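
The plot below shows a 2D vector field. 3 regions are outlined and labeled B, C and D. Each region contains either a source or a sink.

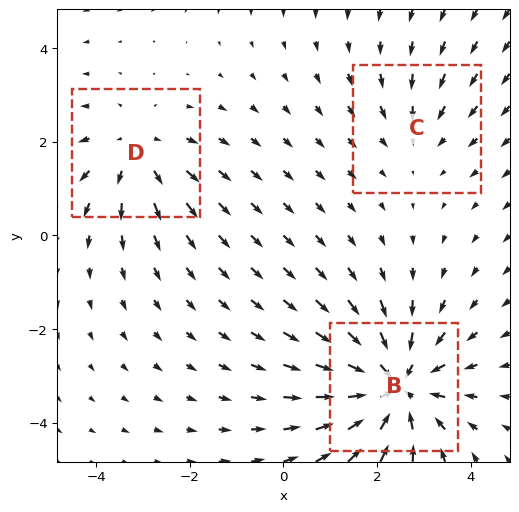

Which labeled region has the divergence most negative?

Divergence at each region's feature centre — B: about -5, C: about -2, D: about +3. Region B is most negative.

B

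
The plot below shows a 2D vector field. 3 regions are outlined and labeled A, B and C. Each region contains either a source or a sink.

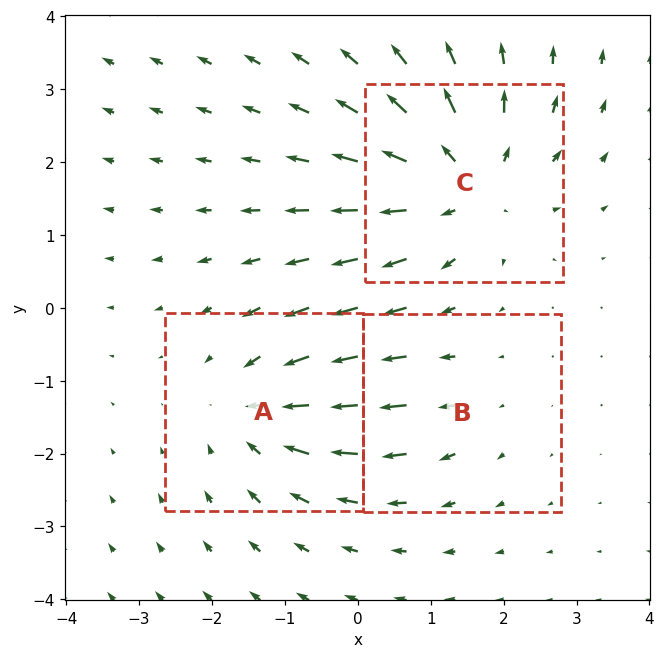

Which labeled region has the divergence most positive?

Divergence at each region's feature centre — A: about -3, B: about +2, C: about +4. Region C is most positive.

C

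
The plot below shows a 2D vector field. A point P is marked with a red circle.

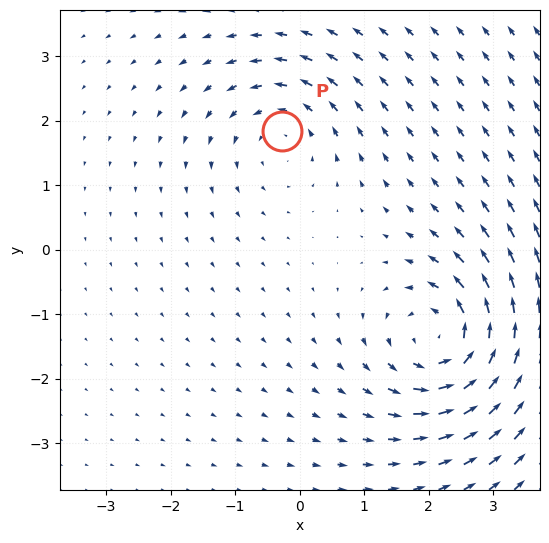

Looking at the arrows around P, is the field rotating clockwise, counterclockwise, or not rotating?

Near P at (-0.3, 1.8) the arrows circulate counterclockwise. The curl (z-component) there is about +3; positive curl means counterclockwise rotation.

counterclockwise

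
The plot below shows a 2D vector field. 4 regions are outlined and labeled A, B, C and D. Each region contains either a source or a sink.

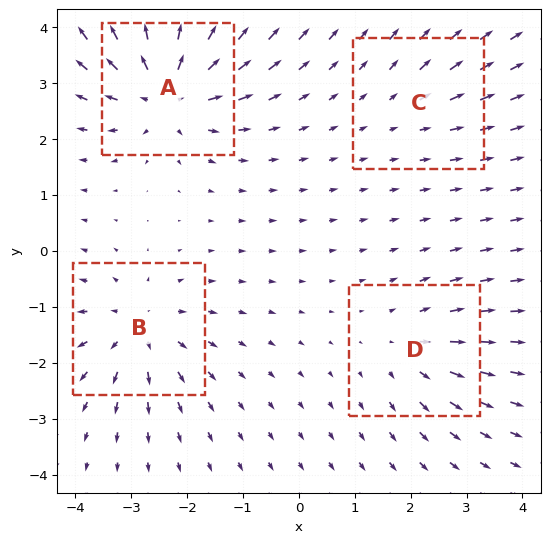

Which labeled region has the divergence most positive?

Divergence at each region's feature centre — A: about +7, B: about +5, C: about +2, D: about +4. Region A is most positive.

A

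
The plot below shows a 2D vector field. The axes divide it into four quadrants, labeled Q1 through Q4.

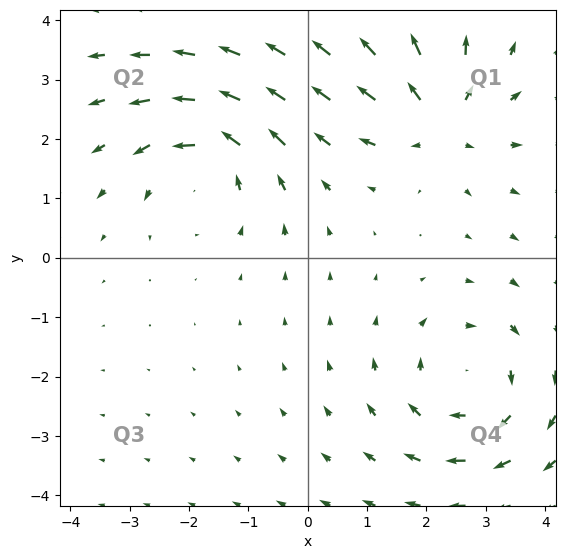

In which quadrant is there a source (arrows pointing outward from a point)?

Q1

The source sits at approximately (2.2, 2.3), which lies in quadrant Q1. The divergence there is about +4, positive as expected for a source.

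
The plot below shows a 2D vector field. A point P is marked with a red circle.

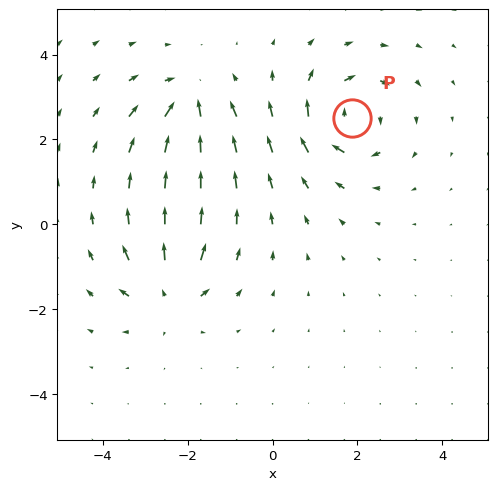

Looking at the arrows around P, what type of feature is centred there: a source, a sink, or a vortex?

At P (1.9, 2.5) the arrows circulate clockwise. Divergence ≈0, curl about -6 — near-zero divergence with nonzero curl is a vortex.

vortex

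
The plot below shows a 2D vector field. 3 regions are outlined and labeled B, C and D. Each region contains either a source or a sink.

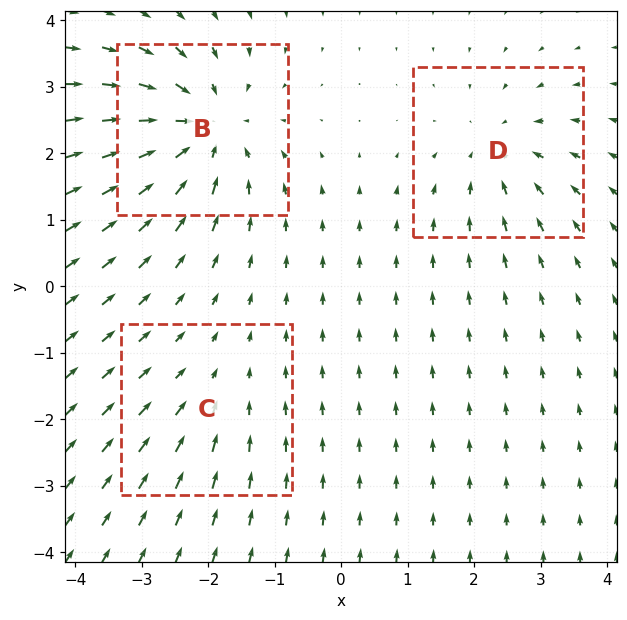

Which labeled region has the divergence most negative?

B

Divergence at each region's feature centre — B: about -5, C: about -2, D: about -3. Region B is most negative.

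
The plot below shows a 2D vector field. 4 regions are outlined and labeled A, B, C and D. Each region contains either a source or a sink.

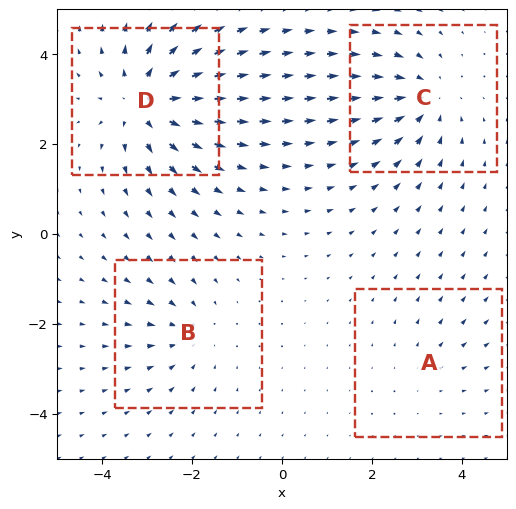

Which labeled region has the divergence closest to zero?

Divergence at each region's feature centre — A: about +2, B: about -3, C: about -5, D: about +7. Region A is closest to zero.

A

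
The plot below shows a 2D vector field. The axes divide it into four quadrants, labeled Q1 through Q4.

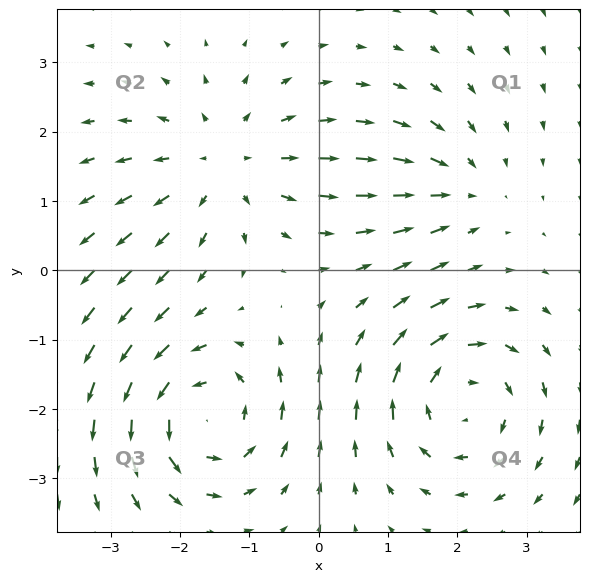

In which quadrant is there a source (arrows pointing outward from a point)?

Q2

The source sits at approximately (-1.4, 1.5), which lies in quadrant Q2. The divergence there is about +4, positive as expected for a source.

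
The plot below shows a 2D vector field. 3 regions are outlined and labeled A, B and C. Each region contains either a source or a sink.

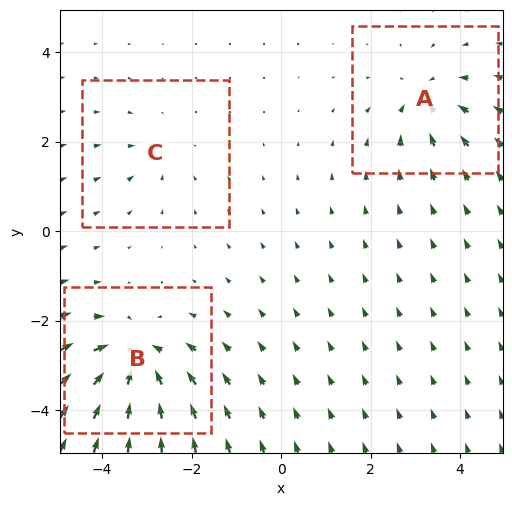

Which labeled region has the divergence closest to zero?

Divergence at each region's feature centre — A: about -4, B: about -6, C: about -2. Region C is closest to zero.

C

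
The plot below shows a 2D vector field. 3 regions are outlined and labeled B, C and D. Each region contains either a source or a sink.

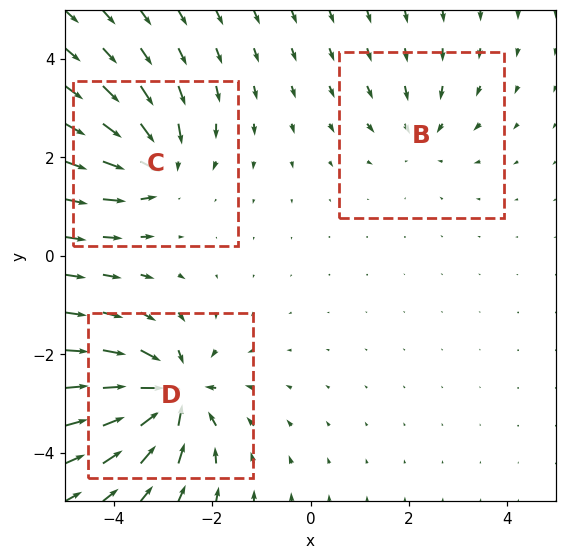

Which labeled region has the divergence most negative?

Divergence at each region's feature centre — B: about -2, C: about -4, D: about -5. Region D is most negative.

D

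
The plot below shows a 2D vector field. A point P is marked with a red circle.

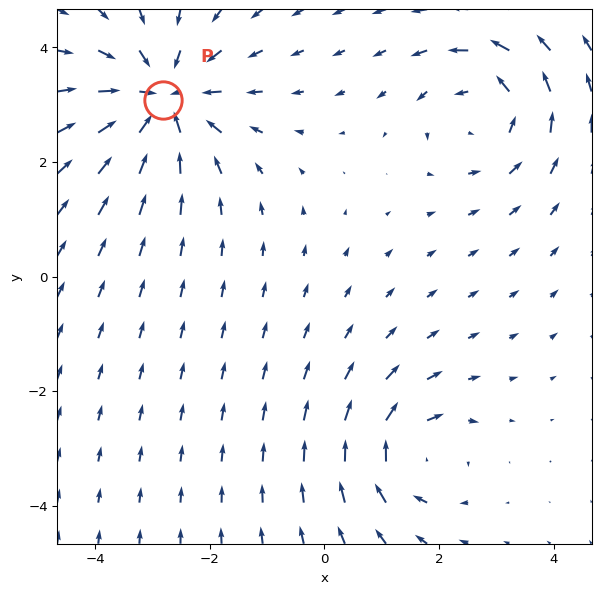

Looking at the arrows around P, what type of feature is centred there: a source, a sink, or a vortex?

sink

At P (-2.8, 3.1) the arrows converge inward. Divergence about -5, curl ≈0 — negative divergence with near-zero curl is a sink.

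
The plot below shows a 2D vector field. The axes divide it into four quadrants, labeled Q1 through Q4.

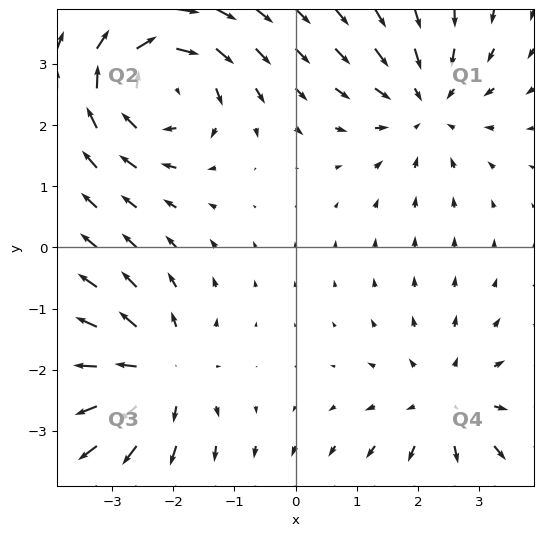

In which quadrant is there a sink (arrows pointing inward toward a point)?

Q1

The sink sits at approximately (2.1, 2.3), which lies in quadrant Q1. The divergence there is about -3, negative as expected for a sink.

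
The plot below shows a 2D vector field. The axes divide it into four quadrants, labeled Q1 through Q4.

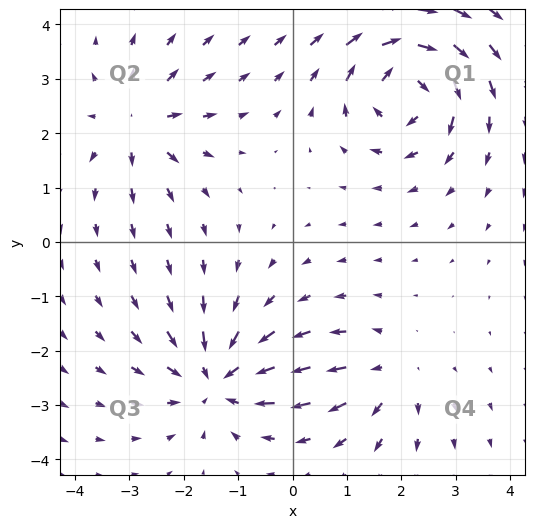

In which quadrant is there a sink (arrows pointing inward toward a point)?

The sink sits at approximately (-1.4, -2.5), which lies in quadrant Q3. The divergence there is about -5, negative as expected for a sink.

Q3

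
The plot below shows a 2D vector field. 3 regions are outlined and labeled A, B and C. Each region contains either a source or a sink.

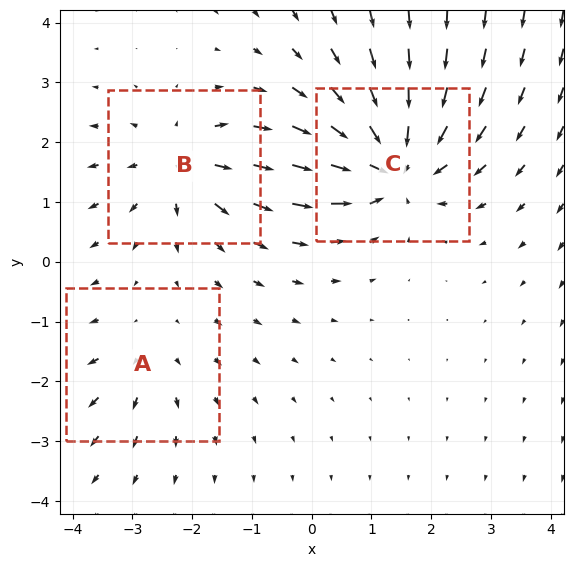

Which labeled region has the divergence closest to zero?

A

Divergence at each region's feature centre — A: about +2, B: about +4, C: about -5. Region A is closest to zero.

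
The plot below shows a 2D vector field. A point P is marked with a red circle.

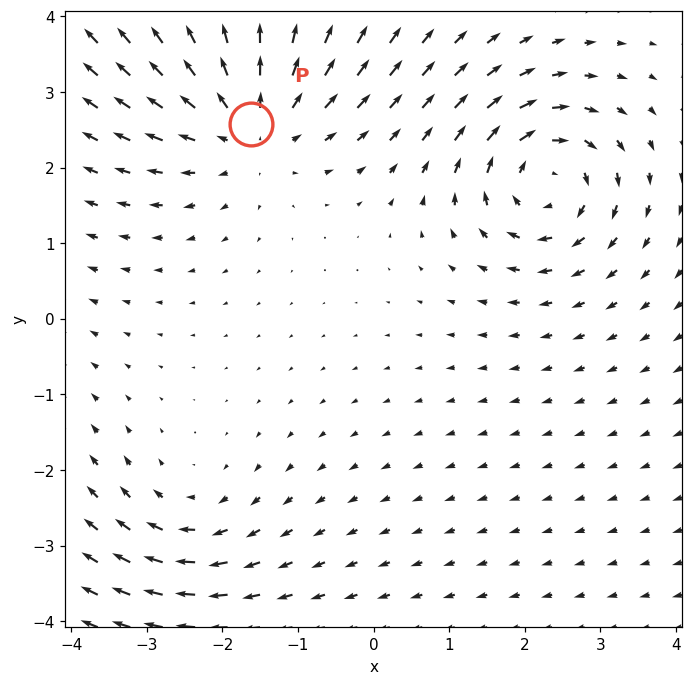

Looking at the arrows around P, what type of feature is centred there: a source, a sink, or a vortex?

source

At P (-1.6, 2.6) the arrows spread outward. Divergence about +4, curl ≈0 — positive divergence with near-zero curl is a source.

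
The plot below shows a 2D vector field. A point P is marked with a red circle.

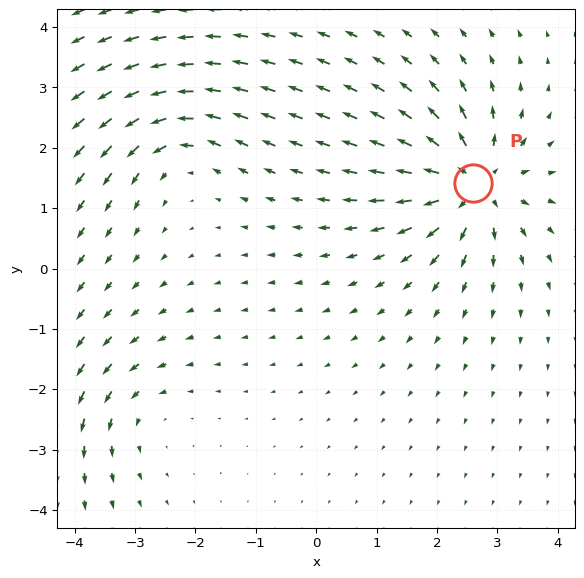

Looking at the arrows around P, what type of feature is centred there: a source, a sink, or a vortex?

source

At P (2.6, 1.4) the arrows spread outward. Divergence about +6, curl ≈0 — positive divergence with near-zero curl is a source.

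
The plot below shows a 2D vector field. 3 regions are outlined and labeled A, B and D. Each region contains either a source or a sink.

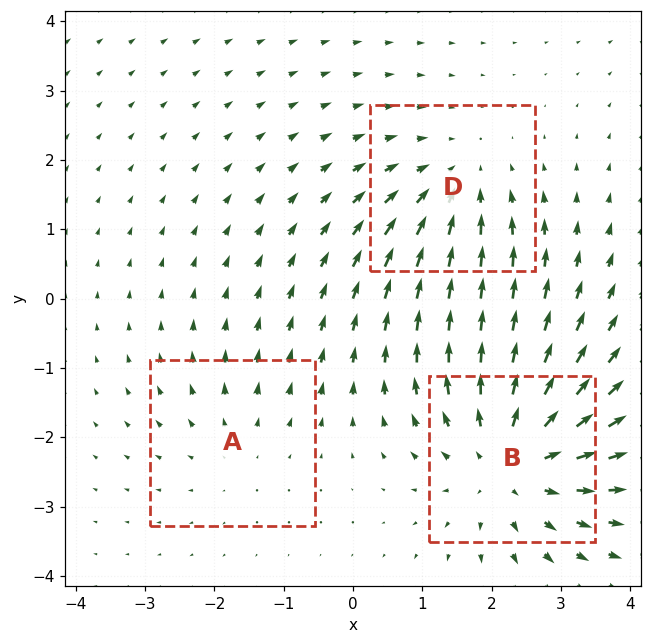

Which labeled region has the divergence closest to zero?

Divergence at each region's feature centre — A: about +2, B: about +4, D: about -3. Region A is closest to zero.

A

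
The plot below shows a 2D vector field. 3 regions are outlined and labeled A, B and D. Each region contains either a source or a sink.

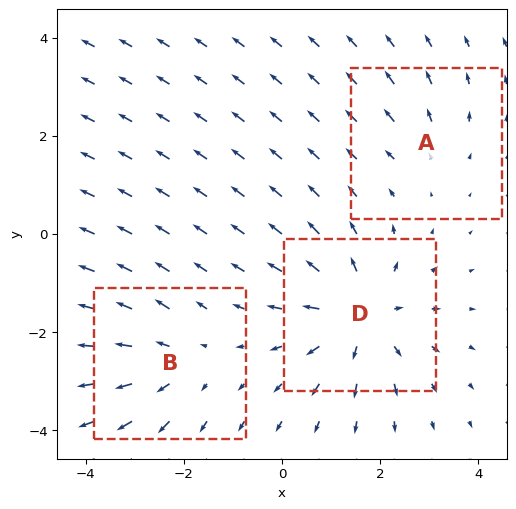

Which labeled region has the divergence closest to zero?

A

Divergence at each region's feature centre — A: about +2, B: about +3, D: about +5. Region A is closest to zero.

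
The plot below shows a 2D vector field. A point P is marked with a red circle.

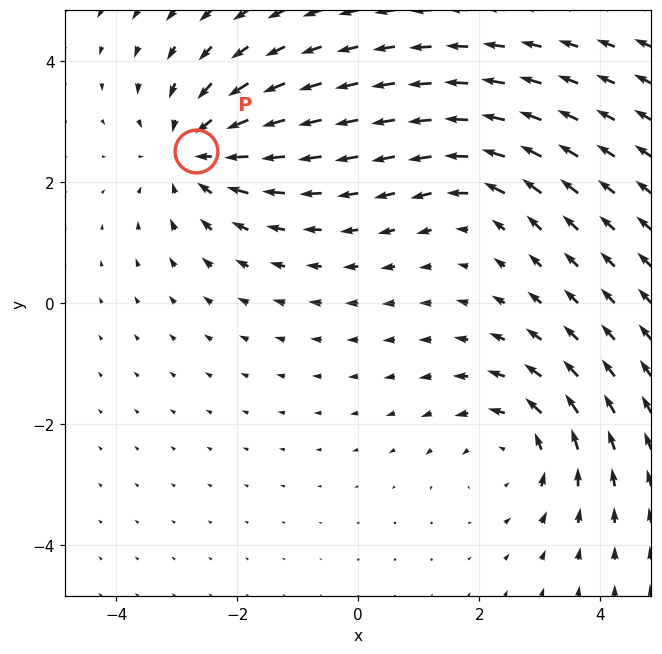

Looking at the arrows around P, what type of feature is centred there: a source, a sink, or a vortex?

sink

At P (-2.7, 2.5) the arrows converge inward. Divergence about -4, curl ≈0 — negative divergence with near-zero curl is a sink.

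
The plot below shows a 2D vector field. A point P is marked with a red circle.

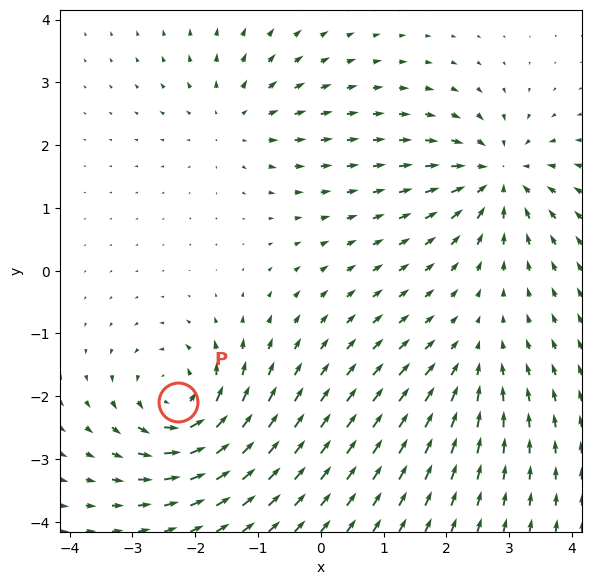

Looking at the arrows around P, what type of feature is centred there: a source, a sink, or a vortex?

vortex

At P (-2.3, -2.1) the arrows circulate counterclockwise. Divergence ≈0, curl about +6 — near-zero divergence with nonzero curl is a vortex.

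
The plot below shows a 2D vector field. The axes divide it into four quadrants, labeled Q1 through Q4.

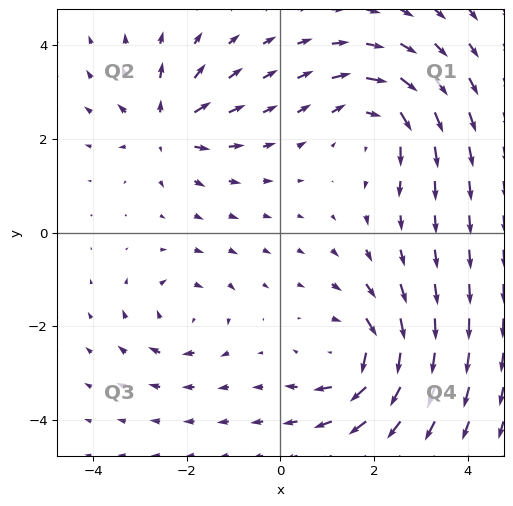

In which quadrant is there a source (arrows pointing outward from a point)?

Q2

The source sits at approximately (-2.4, 2.3), which lies in quadrant Q2. The divergence there is about +5, positive as expected for a source.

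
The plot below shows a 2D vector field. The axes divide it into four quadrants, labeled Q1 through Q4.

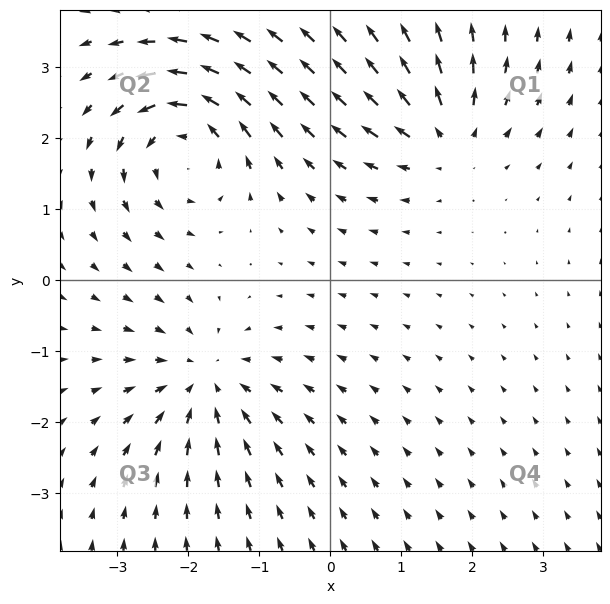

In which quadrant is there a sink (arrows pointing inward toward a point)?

Q3

The sink sits at approximately (-1.8, -1.4), which lies in quadrant Q3. The divergence there is about -4, negative as expected for a sink.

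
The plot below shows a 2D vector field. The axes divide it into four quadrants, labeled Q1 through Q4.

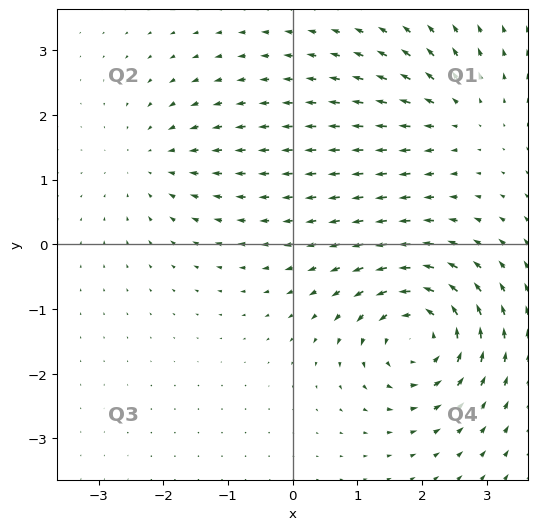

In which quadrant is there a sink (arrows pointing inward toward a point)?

Q2

The sink sits at approximately (-2.2, 1.3), which lies in quadrant Q2. The divergence there is about -3, negative as expected for a sink.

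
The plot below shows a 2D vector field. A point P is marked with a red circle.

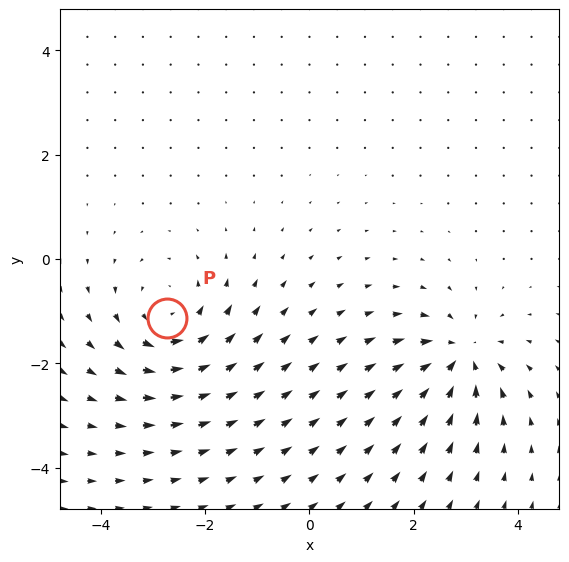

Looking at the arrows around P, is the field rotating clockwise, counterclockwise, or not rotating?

Near P at (-2.7, -1.1) the arrows circulate counterclockwise. The curl (z-component) there is about +4; positive curl means counterclockwise rotation.

counterclockwise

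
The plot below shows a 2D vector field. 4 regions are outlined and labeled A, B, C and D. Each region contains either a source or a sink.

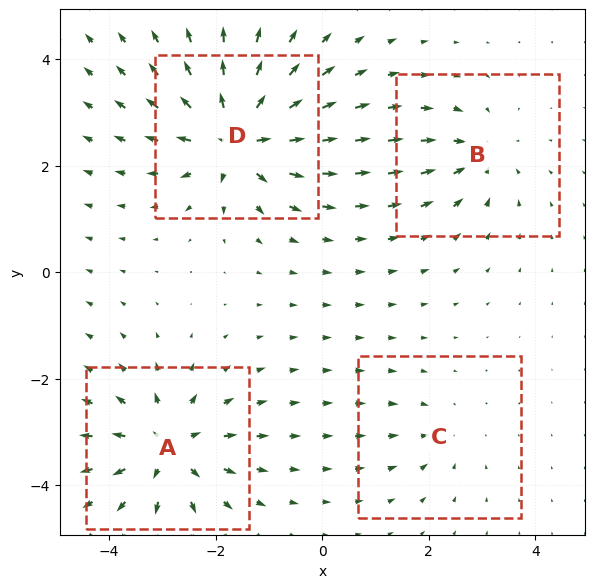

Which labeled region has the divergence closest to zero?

Divergence at each region's feature centre — A: about +6, B: about -4, C: about -2, D: about +8. Region C is closest to zero.

C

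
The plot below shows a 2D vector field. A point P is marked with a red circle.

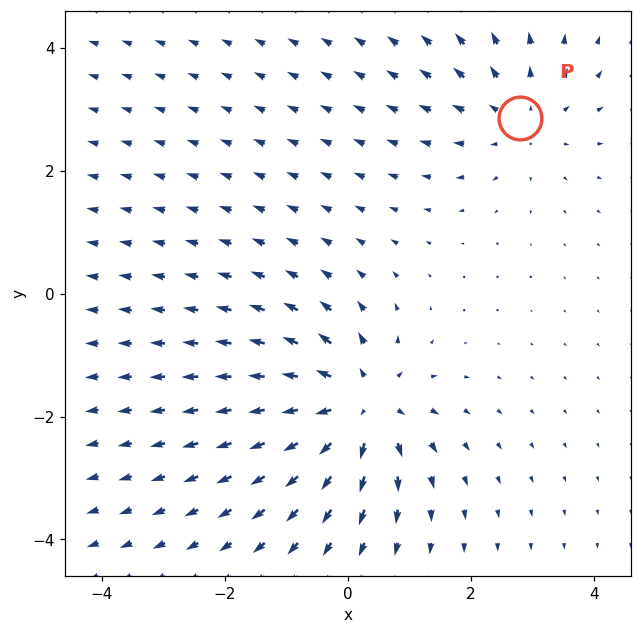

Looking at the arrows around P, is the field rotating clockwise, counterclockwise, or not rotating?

not rotating

Near P at (2.8, 2.9) the arrows show no circulation. The curl there is ≈0.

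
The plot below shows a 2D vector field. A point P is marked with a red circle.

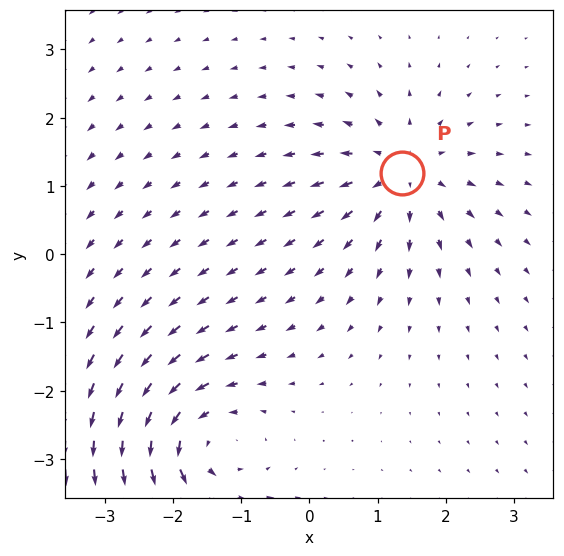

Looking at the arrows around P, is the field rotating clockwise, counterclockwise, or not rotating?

not rotating

Near P at (1.4, 1.2) the arrows show no circulation. The curl there is ≈0.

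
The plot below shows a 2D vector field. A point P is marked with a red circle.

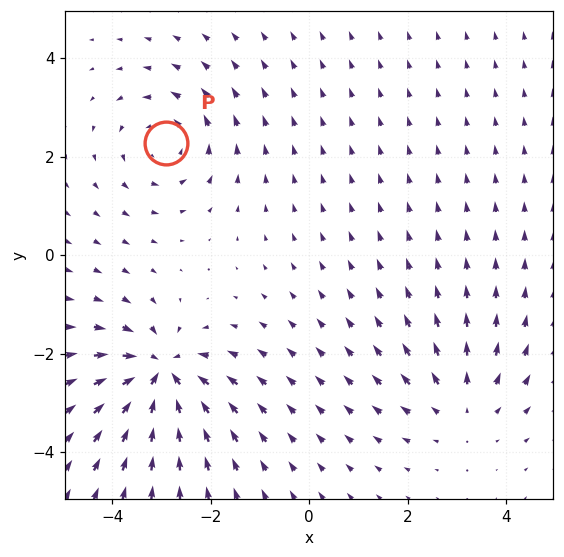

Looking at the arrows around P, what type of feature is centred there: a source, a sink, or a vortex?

At P (-2.9, 2.3) the arrows circulate counterclockwise. Divergence ≈0, curl about +4 — near-zero divergence with nonzero curl is a vortex.

vortex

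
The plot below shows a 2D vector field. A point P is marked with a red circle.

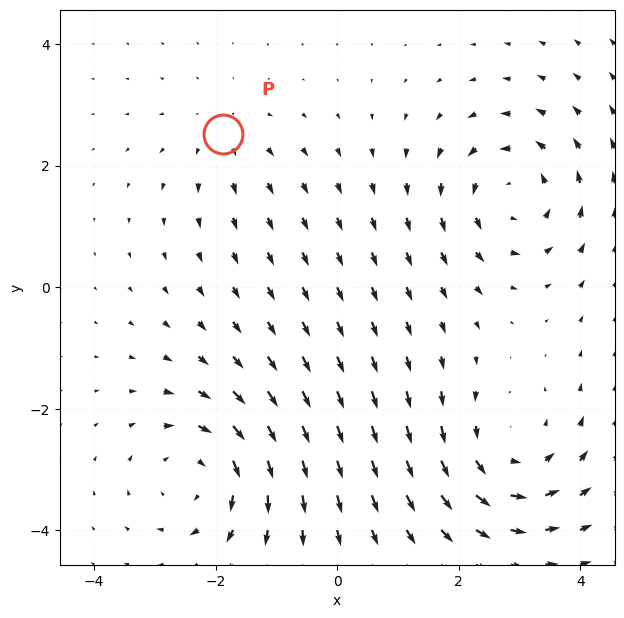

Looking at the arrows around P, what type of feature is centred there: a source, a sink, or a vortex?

source

At P (-1.9, 2.5) the arrows spread outward. Divergence about +2, curl ≈0 — positive divergence with near-zero curl is a source.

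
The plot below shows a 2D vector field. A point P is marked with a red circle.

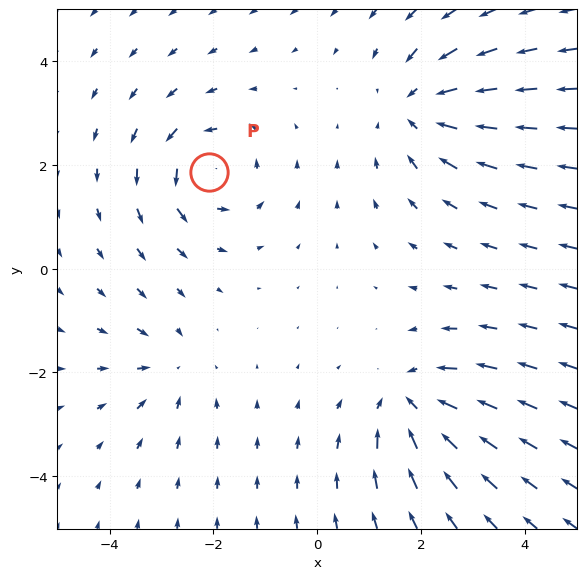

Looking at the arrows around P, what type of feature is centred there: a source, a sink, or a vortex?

vortex

At P (-2.1, 1.9) the arrows circulate counterclockwise. Divergence ≈0, curl about +5 — near-zero divergence with nonzero curl is a vortex.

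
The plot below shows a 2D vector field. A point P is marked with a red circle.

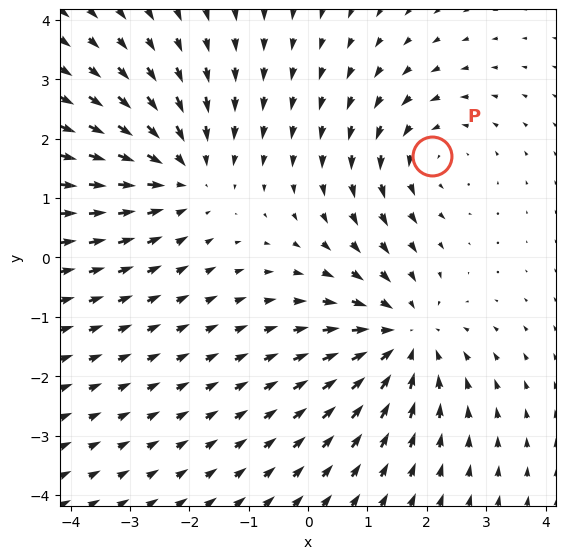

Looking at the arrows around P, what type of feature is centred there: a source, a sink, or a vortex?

At P (2.1, 1.7) the arrows circulate counterclockwise. Divergence ≈0, curl about +2 — near-zero divergence with nonzero curl is a vortex.

vortex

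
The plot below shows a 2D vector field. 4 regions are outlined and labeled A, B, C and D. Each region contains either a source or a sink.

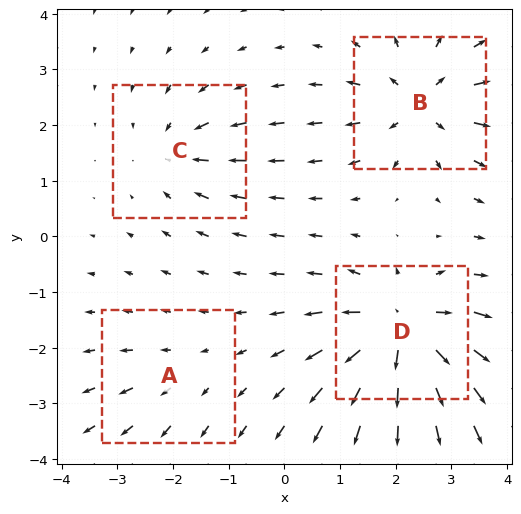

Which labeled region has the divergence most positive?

D

Divergence at each region's feature centre — A: about +2, B: about +6, C: about -4, D: about +8. Region D is most positive.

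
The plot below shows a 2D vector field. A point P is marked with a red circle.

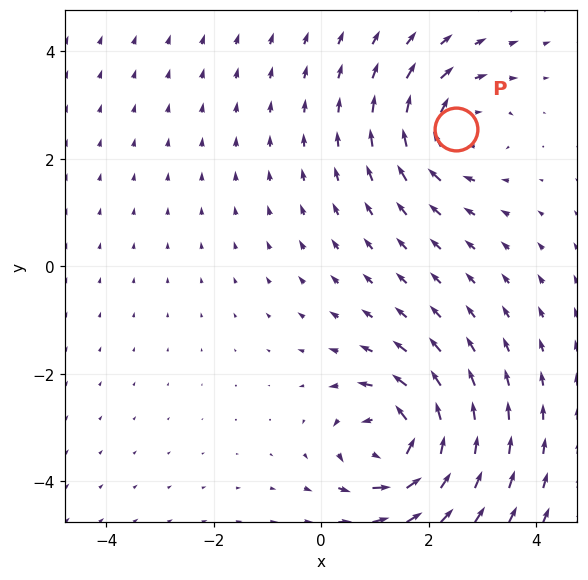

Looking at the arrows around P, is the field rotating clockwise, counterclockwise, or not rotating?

Near P at (2.5, 2.5) the arrows circulate clockwise. The curl (z-component) there is about -4; negative curl means clockwise rotation.

clockwise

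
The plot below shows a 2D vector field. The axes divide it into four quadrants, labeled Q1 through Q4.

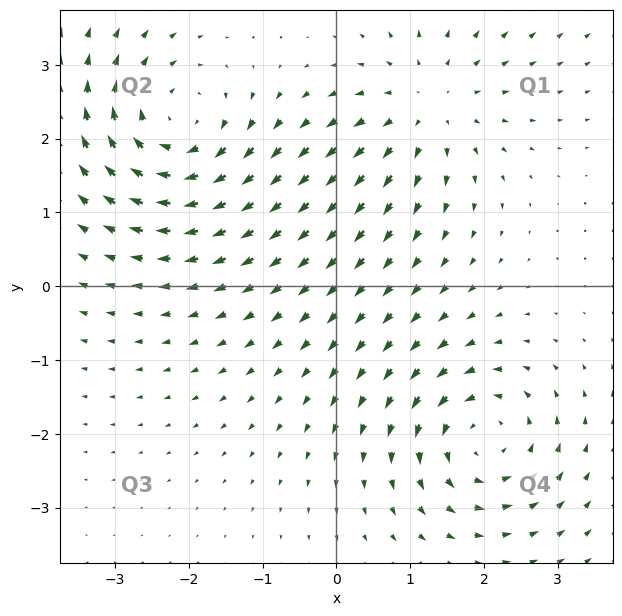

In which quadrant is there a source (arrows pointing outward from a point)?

The source sits at approximately (1.2, 2.4), which lies in quadrant Q1. The divergence there is about +3, positive as expected for a source.

Q1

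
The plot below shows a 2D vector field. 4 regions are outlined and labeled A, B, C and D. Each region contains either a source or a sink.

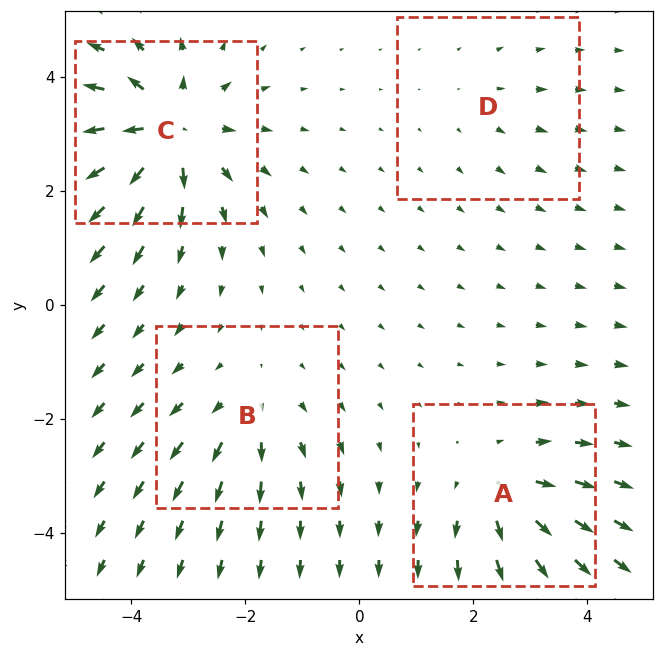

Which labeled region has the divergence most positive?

Divergence at each region's feature centre — A: about +5, B: about +4, C: about +8, D: about +2. Region C is most positive.

C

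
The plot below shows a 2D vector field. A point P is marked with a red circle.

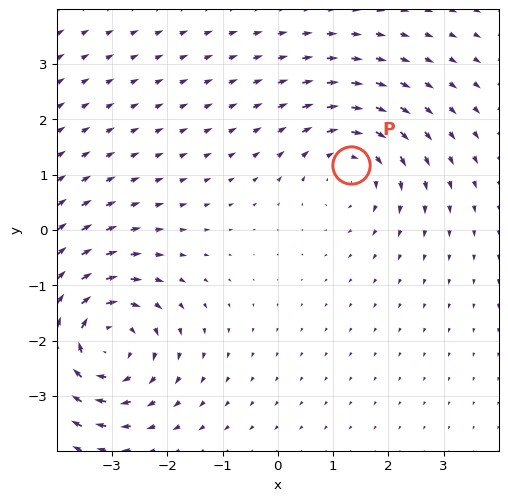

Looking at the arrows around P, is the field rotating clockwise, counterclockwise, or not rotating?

Near P at (1.3, 1.2) the arrows circulate clockwise. The curl (z-component) there is about -3; negative curl means clockwise rotation.

clockwise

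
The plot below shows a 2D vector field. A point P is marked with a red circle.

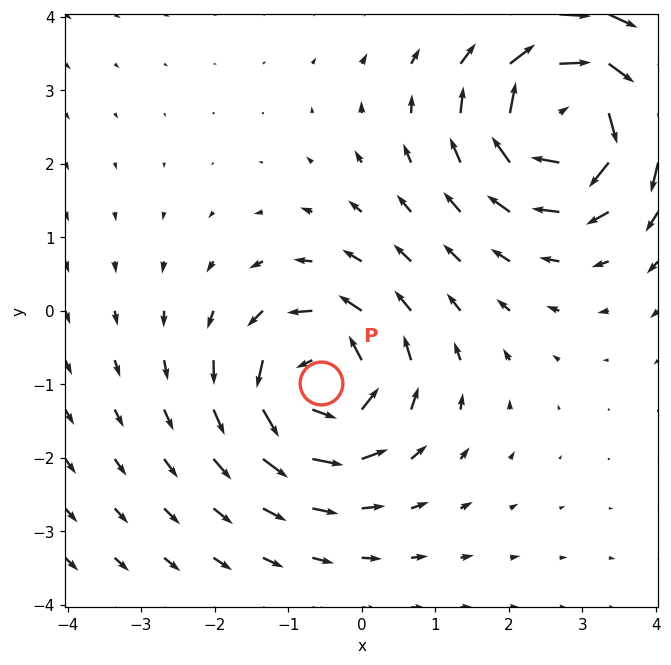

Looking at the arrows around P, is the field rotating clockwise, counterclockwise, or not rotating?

Near P at (-0.5, -1.0) the arrows circulate counterclockwise. The curl (z-component) there is about +5; positive curl means counterclockwise rotation.

counterclockwise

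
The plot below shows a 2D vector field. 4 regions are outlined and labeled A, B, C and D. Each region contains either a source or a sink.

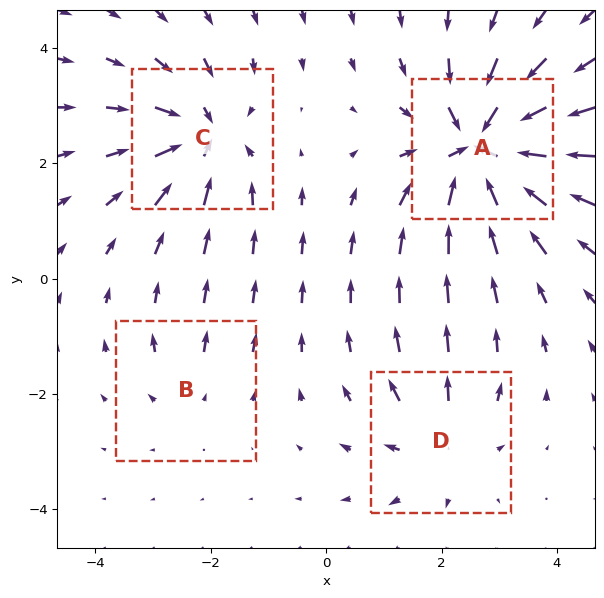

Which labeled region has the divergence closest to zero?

Divergence at each region's feature centre — A: about -8, B: about +2, C: about -5, D: about +4. Region B is closest to zero.

B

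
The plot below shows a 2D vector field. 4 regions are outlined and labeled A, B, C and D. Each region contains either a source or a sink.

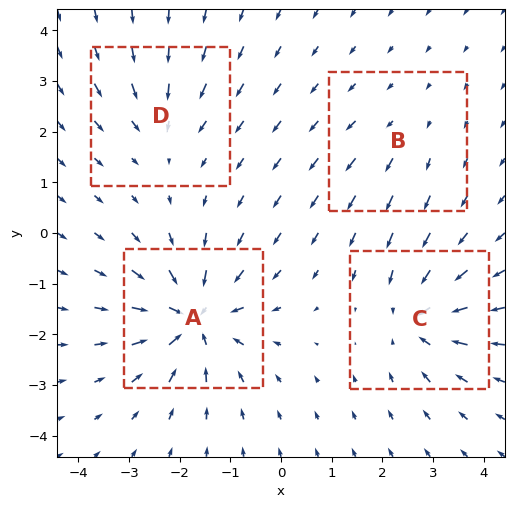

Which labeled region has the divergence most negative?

Divergence at each region's feature centre — A: about -8, B: about +2, C: about -6, D: about -4. Region A is most negative.

A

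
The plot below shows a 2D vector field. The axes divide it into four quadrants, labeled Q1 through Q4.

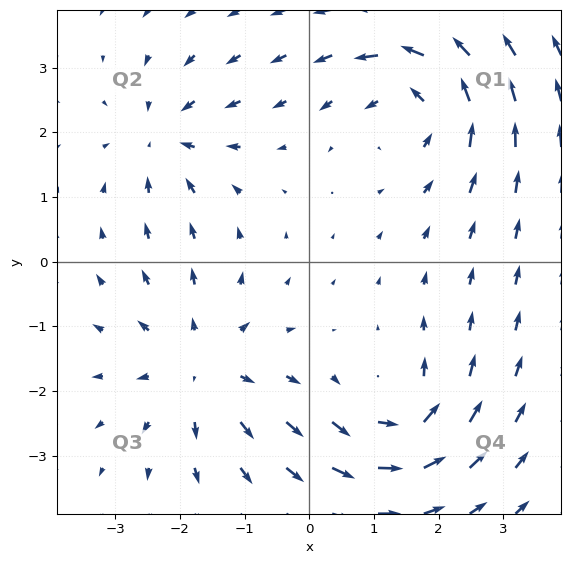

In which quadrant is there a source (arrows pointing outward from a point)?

Q3

The source sits at approximately (-1.7, -1.6), which lies in quadrant Q3. The divergence there is about +4, positive as expected for a source.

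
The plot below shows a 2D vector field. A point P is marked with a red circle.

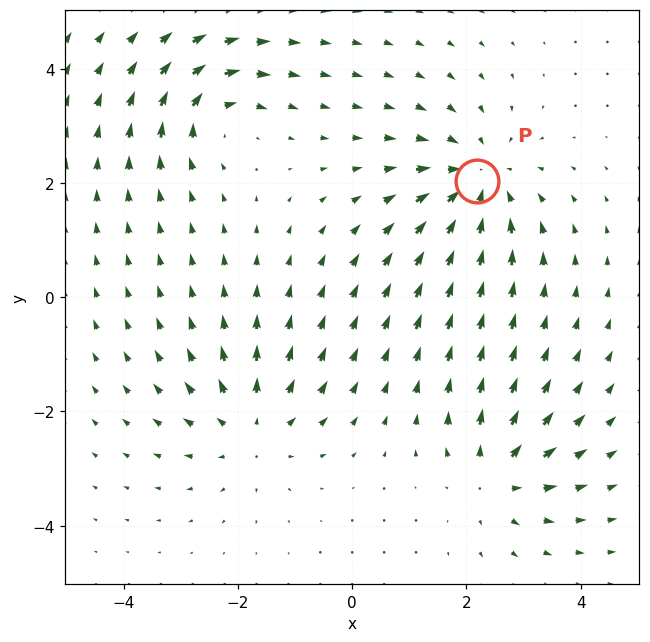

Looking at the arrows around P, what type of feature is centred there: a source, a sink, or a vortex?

At P (2.2, 2.0) the arrows converge inward. Divergence about -5, curl ≈0 — negative divergence with near-zero curl is a sink.

sink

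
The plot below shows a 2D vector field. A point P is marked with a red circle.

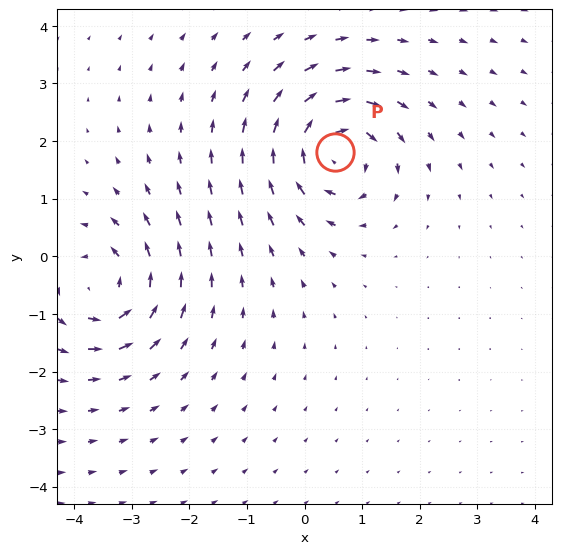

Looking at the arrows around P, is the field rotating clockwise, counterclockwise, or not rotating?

Near P at (0.5, 1.8) the arrows circulate clockwise. The curl (z-component) there is about -6; negative curl means clockwise rotation.

clockwise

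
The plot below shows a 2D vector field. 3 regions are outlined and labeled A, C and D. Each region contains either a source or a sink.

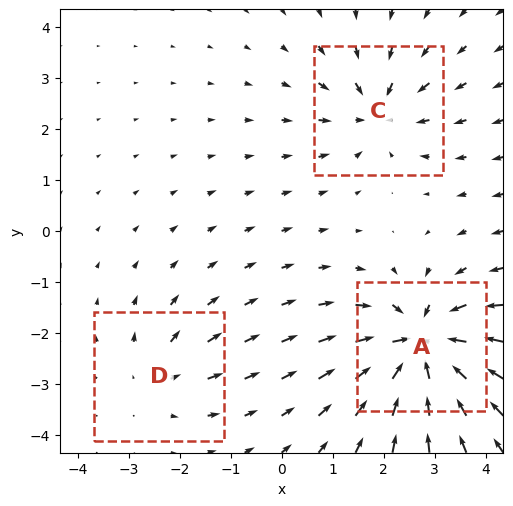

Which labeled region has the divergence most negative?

A

Divergence at each region's feature centre — A: about -6, C: about -4, D: about +2. Region A is most negative.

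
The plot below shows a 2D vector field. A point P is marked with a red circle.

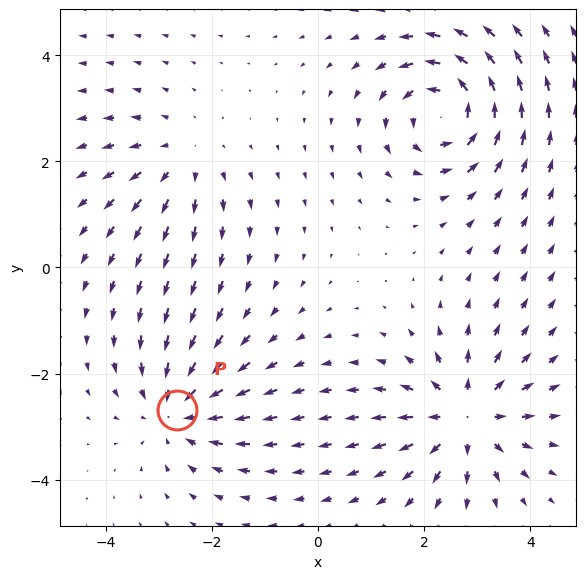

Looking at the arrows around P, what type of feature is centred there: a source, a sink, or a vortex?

sink

At P (-2.6, -2.7) the arrows converge inward. Divergence about -4, curl ≈0 — negative divergence with near-zero curl is a sink.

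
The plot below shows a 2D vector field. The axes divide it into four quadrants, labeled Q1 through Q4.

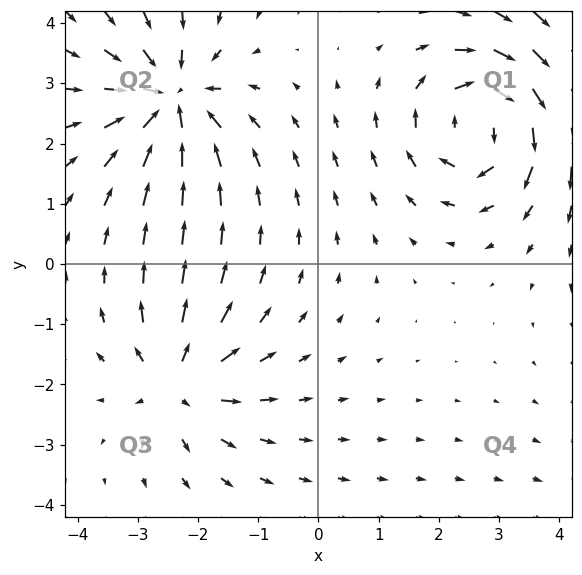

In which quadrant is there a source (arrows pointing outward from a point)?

Q3

The source sits at approximately (-2.3, -2.0), which lies in quadrant Q3. The divergence there is about +4, positive as expected for a source.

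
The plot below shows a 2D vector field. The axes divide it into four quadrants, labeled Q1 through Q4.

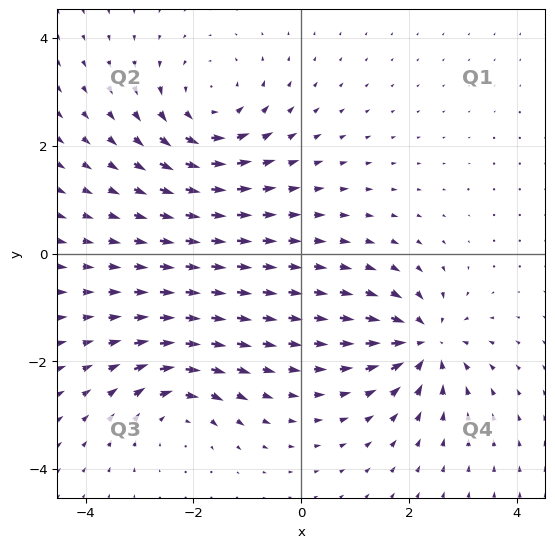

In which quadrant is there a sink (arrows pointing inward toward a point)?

Q4

The sink sits at approximately (2.3, -1.7), which lies in quadrant Q4. The divergence there is about -6, negative as expected for a sink.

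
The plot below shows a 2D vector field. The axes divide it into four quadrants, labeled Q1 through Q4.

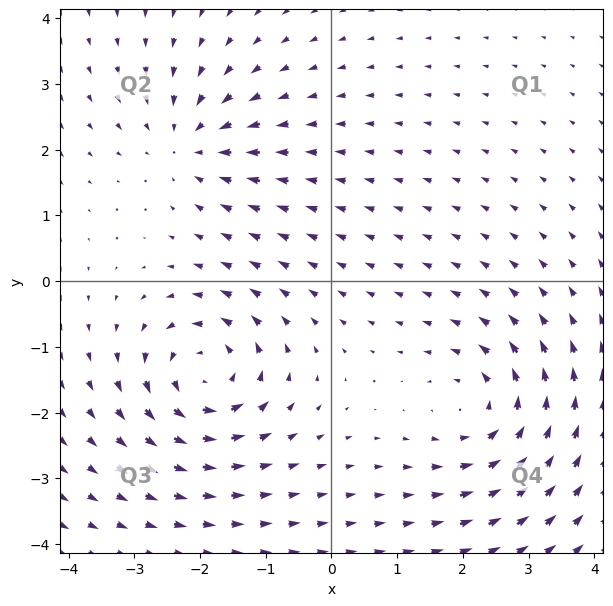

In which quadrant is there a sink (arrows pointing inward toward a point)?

Q2

The sink sits at approximately (-2.1, 2.1), which lies in quadrant Q2. The divergence there is about -4, negative as expected for a sink.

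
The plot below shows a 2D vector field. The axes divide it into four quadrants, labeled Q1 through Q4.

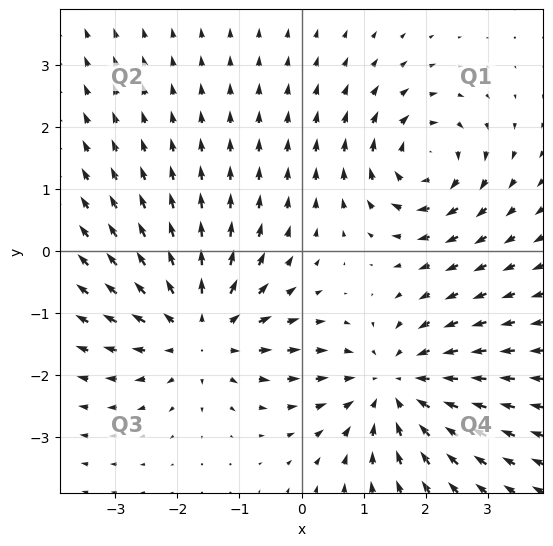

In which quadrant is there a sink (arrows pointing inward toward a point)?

Q4

The sink sits at approximately (1.5, -2.2), which lies in quadrant Q4. The divergence there is about -4, negative as expected for a sink.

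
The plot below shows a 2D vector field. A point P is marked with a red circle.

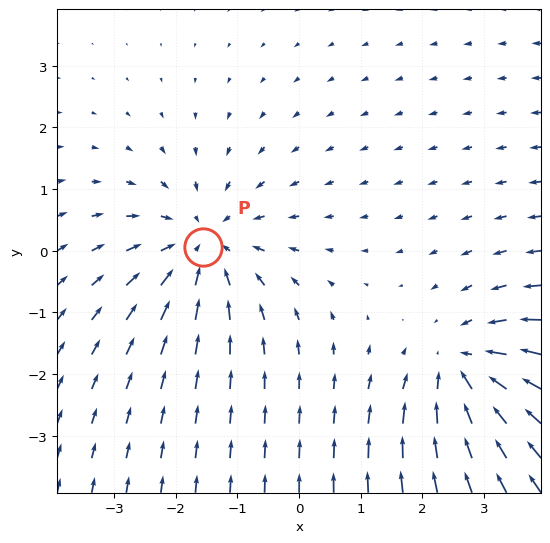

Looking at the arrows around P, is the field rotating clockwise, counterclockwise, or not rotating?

not rotating

Near P at (-1.6, 0.1) the arrows show no circulation. The curl there is ≈0.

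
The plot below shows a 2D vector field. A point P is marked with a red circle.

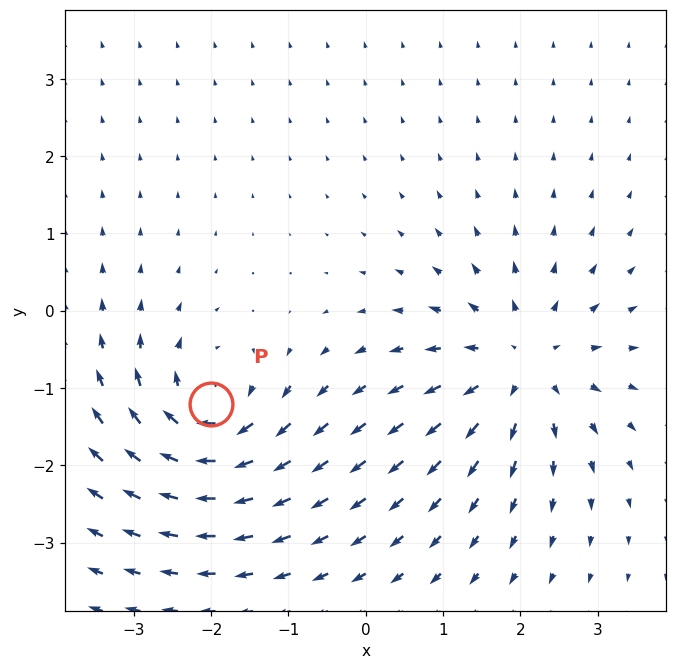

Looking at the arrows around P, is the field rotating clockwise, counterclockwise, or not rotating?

Near P at (-2.0, -1.2) the arrows circulate clockwise. The curl (z-component) there is about -6; negative curl means clockwise rotation.

clockwise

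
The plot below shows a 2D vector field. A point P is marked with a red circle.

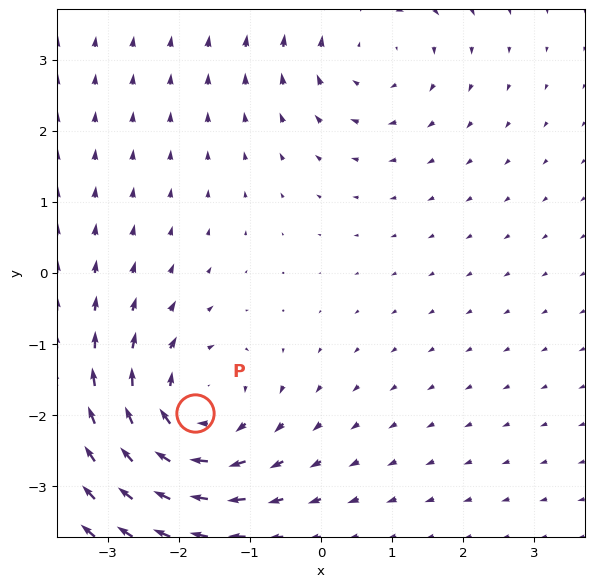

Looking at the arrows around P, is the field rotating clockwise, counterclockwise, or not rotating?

Near P at (-1.8, -2.0) the arrows circulate clockwise. The curl (z-component) there is about -4; negative curl means clockwise rotation.

clockwise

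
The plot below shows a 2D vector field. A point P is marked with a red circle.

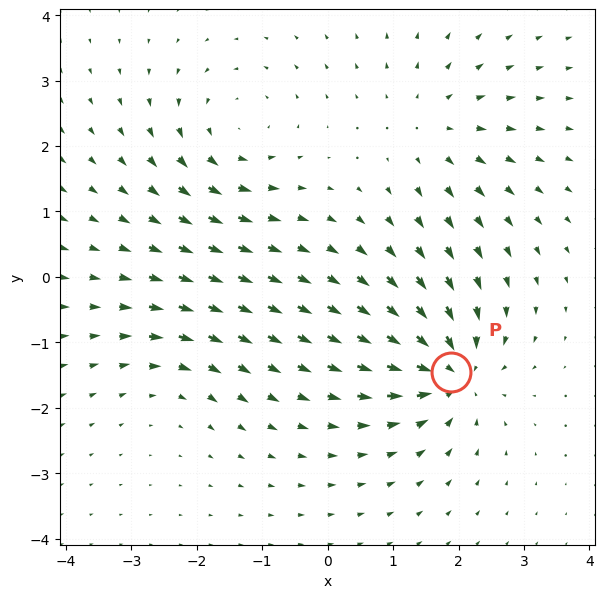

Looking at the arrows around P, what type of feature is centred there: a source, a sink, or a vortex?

At P (1.9, -1.5) the arrows converge inward. Divergence about -7, curl ≈0 — negative divergence with near-zero curl is a sink.

sink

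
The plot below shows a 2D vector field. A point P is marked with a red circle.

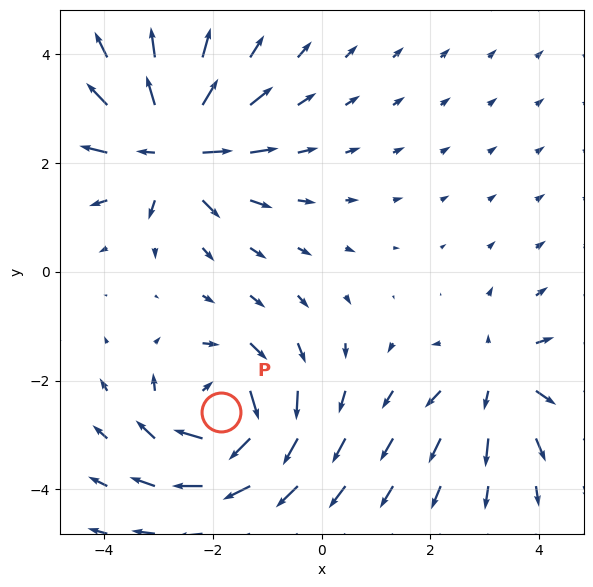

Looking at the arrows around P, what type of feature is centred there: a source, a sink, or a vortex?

vortex

At P (-1.8, -2.6) the arrows circulate clockwise. Divergence ≈0, curl about -6 — near-zero divergence with nonzero curl is a vortex.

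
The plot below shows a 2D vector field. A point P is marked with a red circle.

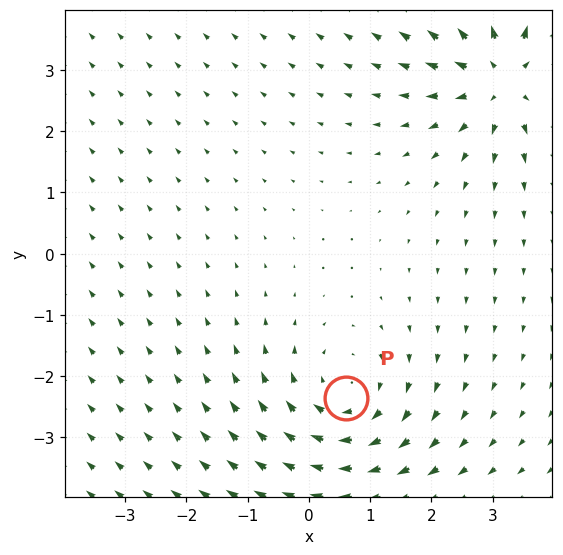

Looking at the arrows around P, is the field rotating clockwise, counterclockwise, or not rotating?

clockwise

Near P at (0.6, -2.4) the arrows circulate clockwise. The curl (z-component) there is about -4; negative curl means clockwise rotation.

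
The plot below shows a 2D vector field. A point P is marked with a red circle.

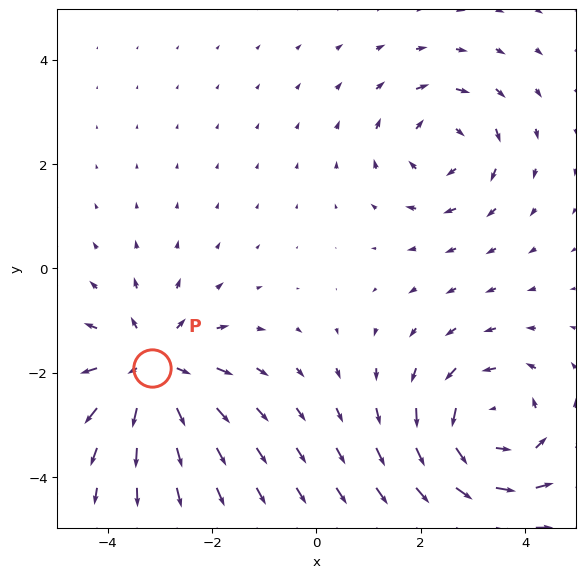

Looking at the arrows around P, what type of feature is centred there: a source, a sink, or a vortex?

source

At P (-3.1, -1.9) the arrows spread outward. Divergence about +4, curl ≈0 — positive divergence with near-zero curl is a source.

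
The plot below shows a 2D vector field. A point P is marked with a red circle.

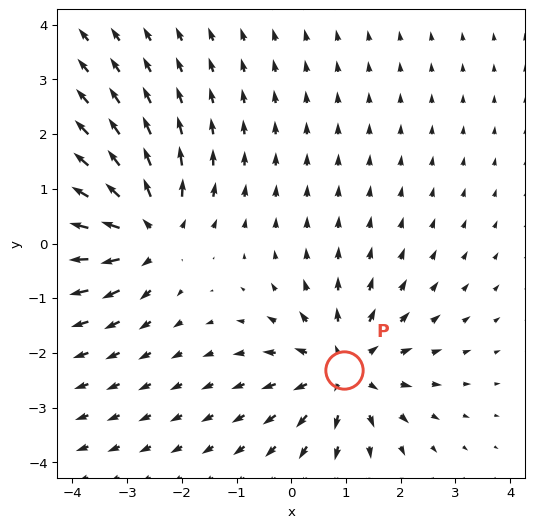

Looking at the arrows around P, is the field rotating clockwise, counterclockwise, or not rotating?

not rotating

Near P at (1.0, -2.3) the arrows show no circulation. The curl there is ≈0.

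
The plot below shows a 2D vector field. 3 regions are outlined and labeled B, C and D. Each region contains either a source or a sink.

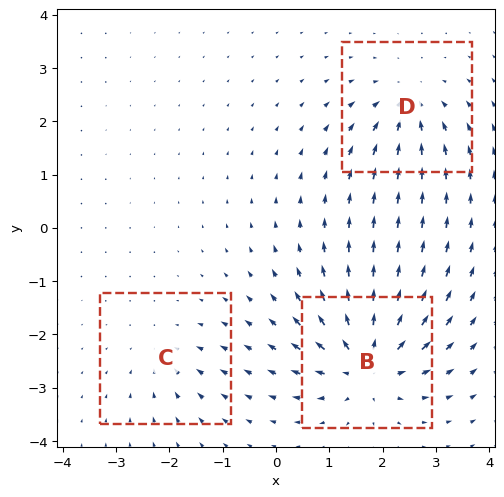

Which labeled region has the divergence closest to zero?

C

Divergence at each region's feature centre — B: about +6, C: about -3, D: about -4. Region C is closest to zero.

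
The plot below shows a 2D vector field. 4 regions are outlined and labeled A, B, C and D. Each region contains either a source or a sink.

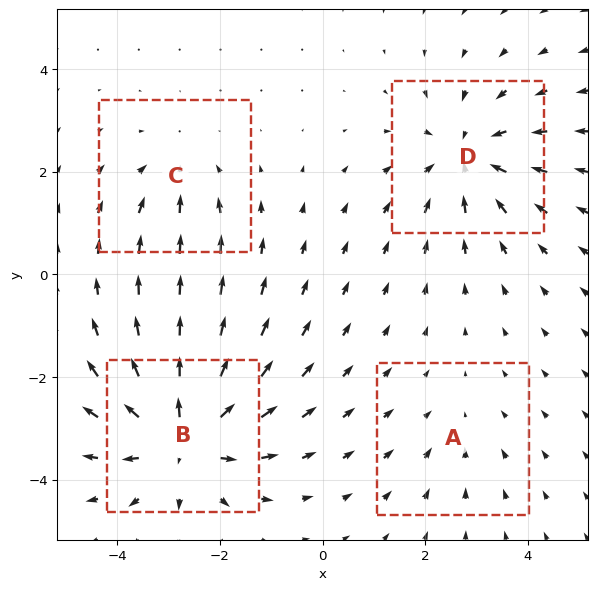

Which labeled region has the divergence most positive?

B

Divergence at each region's feature centre — A: about -2, B: about +6, C: about -3, D: about -5. Region B is most positive.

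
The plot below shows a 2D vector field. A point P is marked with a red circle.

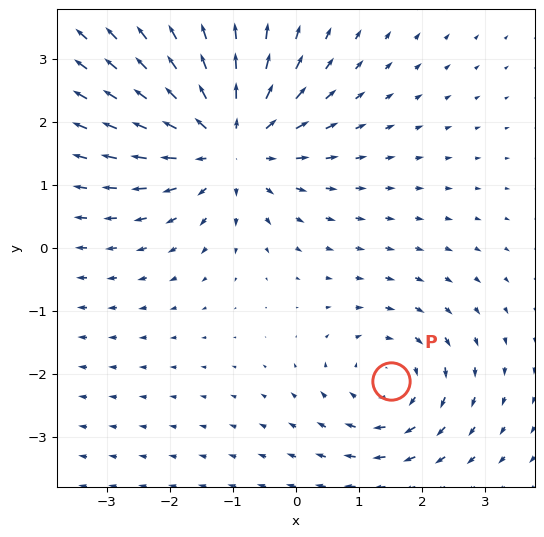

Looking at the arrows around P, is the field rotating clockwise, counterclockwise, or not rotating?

clockwise

Near P at (1.5, -2.1) the arrows circulate clockwise. The curl (z-component) there is about -3; negative curl means clockwise rotation.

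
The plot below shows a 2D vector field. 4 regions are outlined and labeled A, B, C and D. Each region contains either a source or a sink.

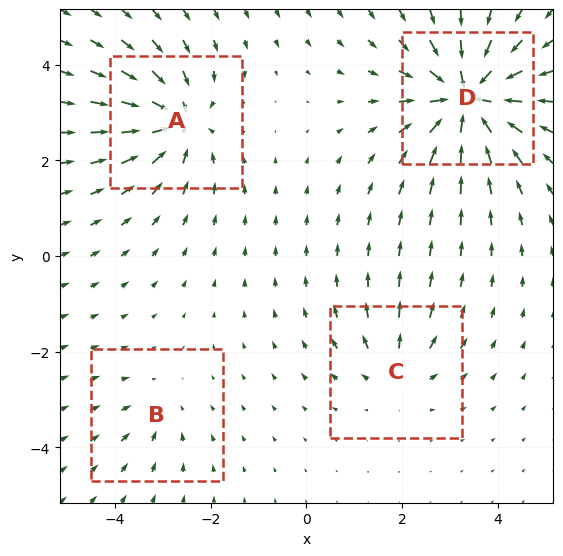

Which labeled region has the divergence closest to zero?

Divergence at each region's feature centre — A: about -6, B: about -2, C: about +4, D: about -9. Region B is closest to zero.

B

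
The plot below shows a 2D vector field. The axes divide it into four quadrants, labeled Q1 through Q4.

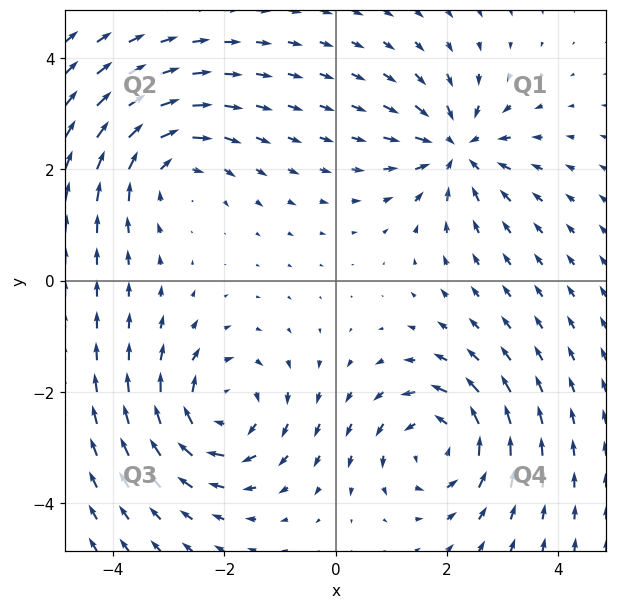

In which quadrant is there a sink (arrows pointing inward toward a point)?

The sink sits at approximately (2.2, 2.4), which lies in quadrant Q1. The divergence there is about -4, negative as expected for a sink.

Q1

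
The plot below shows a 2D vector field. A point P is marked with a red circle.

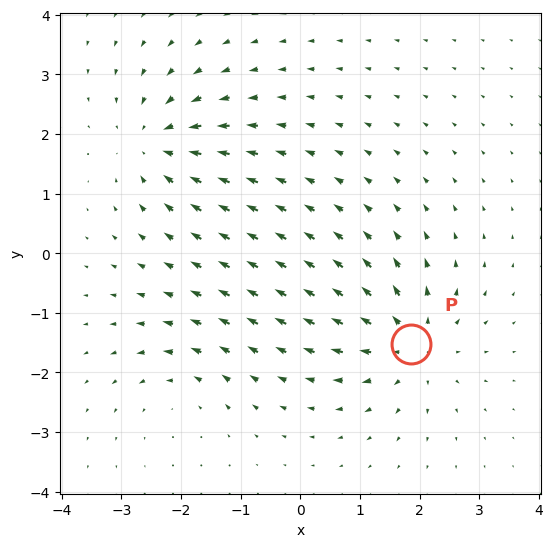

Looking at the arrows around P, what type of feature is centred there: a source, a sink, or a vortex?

At P (1.8, -1.5) the arrows spread outward. Divergence about +5, curl ≈0 — positive divergence with near-zero curl is a source.

source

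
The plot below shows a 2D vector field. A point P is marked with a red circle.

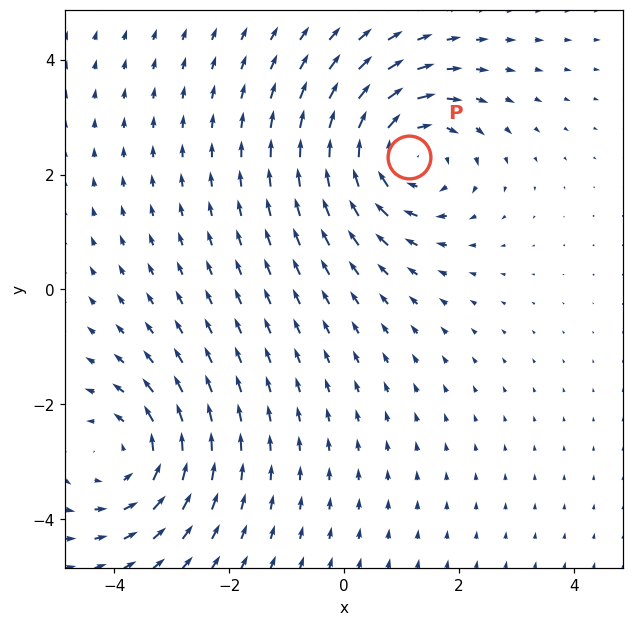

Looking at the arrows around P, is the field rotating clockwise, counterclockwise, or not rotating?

Near P at (1.1, 2.3) the arrows circulate clockwise. The curl (z-component) there is about -4; negative curl means clockwise rotation.

clockwise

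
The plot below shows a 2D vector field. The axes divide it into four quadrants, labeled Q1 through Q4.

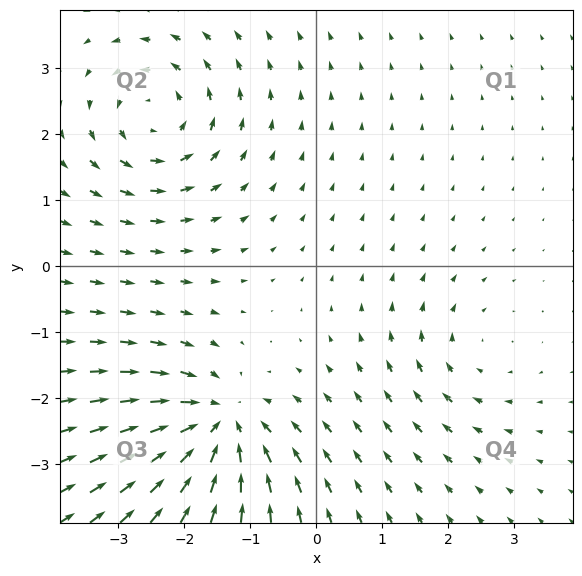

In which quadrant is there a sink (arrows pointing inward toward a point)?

Q3

The sink sits at approximately (-1.5, -2.4), which lies in quadrant Q3. The divergence there is about -6, negative as expected for a sink.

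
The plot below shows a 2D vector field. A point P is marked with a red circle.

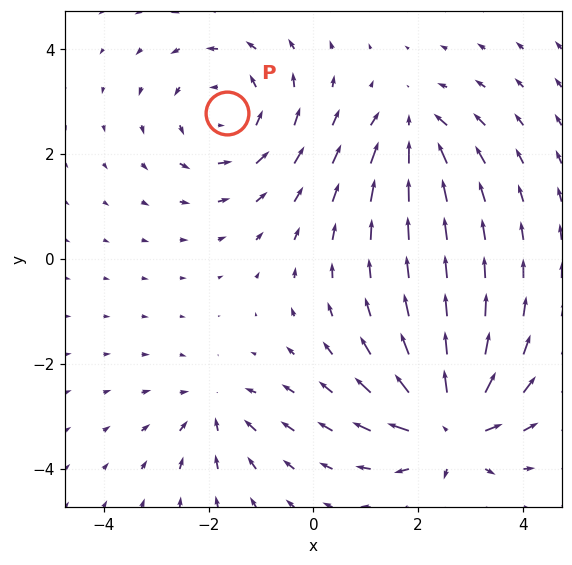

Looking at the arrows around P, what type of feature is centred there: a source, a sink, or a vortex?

vortex

At P (-1.7, 2.8) the arrows circulate counterclockwise. Divergence ≈0, curl about +3 — near-zero divergence with nonzero curl is a vortex.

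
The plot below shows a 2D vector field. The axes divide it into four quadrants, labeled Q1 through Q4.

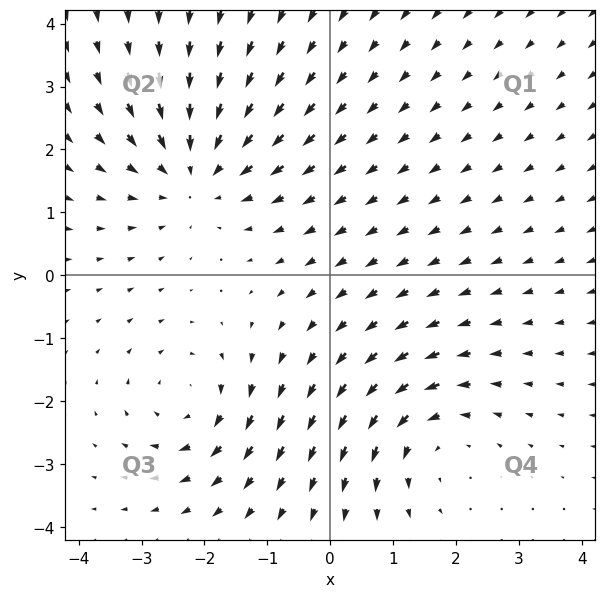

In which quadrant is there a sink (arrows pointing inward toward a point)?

Q2

The sink sits at approximately (-2.1, 1.6), which lies in quadrant Q2. The divergence there is about -4, negative as expected for a sink.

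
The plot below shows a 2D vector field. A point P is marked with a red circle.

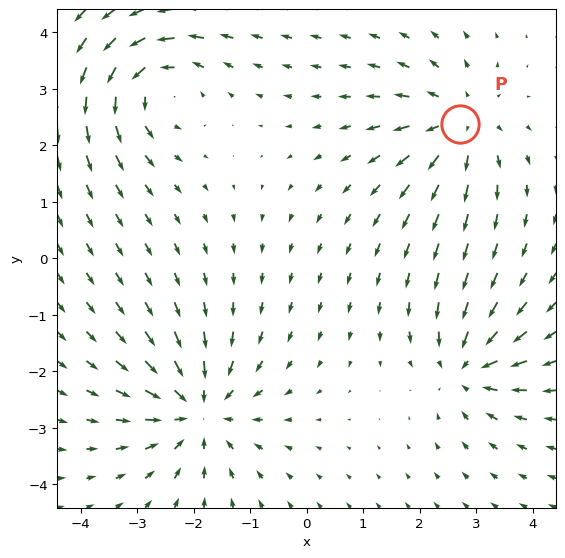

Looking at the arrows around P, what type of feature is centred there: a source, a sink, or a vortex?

At P (2.7, 2.4) the arrows spread outward. Divergence about +5, curl ≈0 — positive divergence with near-zero curl is a source.

source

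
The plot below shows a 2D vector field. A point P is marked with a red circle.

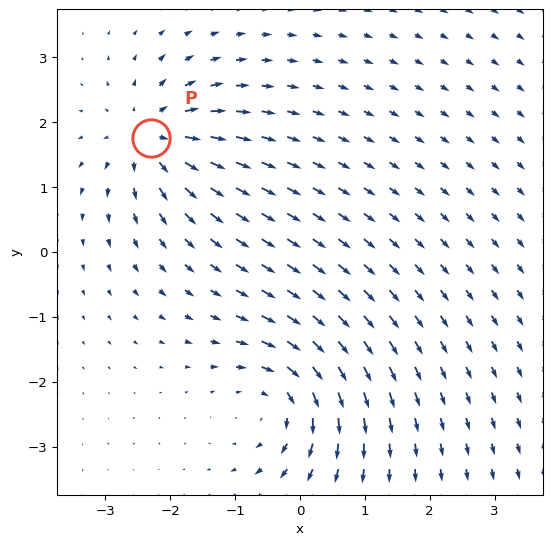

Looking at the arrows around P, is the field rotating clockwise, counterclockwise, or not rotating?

Near P at (-2.3, 1.8) the arrows show no circulation. The curl there is ≈0.

not rotating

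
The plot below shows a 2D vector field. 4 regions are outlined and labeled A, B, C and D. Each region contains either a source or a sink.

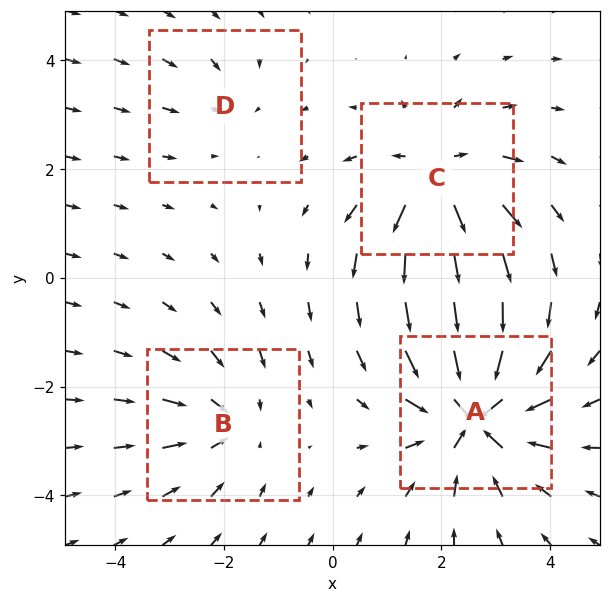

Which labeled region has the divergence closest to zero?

D

Divergence at each region's feature centre — A: about -7, B: about -3, C: about +5, D: about -2. Region D is closest to zero.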